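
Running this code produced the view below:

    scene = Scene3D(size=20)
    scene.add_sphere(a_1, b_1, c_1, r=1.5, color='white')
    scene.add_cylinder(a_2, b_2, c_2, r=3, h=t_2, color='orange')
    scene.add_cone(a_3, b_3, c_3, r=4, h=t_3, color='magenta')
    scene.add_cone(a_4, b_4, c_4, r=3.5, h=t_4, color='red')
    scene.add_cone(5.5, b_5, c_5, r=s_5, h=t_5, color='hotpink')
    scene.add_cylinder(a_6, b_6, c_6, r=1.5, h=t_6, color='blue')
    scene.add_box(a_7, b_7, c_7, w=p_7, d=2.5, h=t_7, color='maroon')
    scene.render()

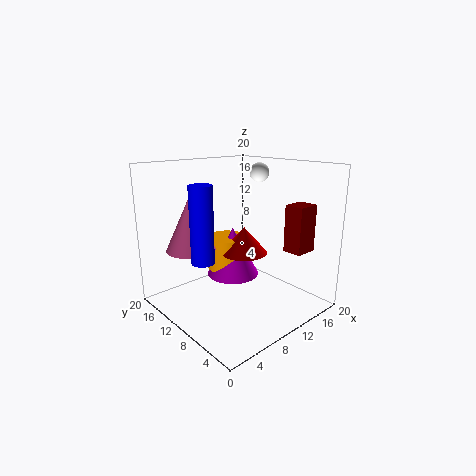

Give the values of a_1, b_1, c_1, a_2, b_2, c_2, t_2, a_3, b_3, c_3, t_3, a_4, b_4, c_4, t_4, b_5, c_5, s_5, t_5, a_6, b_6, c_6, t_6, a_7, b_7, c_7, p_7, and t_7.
a_1 = 17.5, b_1 = 13.5, c_1 = 18, a_2 = 12, b_2 = 15, c_2 = 3.5, t_2 = 5, a_3 = 12.5, b_3 = 14, c_3 = 2.5, t_3 = 7.5, a_4 = 13, b_4 = 12, c_4 = 6.5, t_4 = 4, b_5 = 15, c_5 = 8, s_5 = 3.5, t_5 = 7.5, a_6 = 4, b_6 = 10, c_6 = 8, t_6 = 10, a_7 = 12, b_7 = 1, c_7 = 9.5, p_7 = 3, t_7 = 6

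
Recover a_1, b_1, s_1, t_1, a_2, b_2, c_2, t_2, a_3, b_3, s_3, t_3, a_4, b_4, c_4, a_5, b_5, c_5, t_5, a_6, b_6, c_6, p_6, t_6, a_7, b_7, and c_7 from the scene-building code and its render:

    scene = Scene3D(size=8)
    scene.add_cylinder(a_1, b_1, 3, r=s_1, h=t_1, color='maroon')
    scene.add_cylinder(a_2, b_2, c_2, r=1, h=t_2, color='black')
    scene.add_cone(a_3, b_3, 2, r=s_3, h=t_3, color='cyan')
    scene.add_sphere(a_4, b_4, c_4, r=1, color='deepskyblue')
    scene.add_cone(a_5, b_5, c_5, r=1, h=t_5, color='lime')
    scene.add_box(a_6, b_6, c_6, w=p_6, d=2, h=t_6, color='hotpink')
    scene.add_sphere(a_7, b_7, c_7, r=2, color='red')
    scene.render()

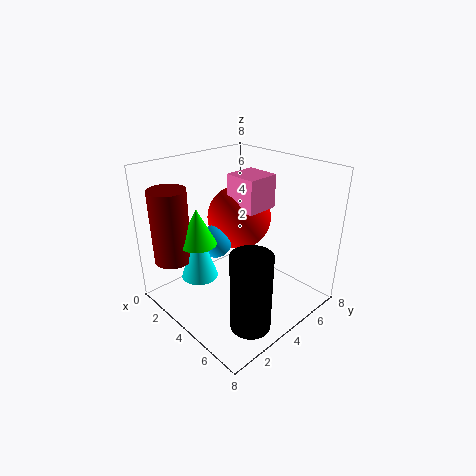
a_1 = 2; b_1 = 1; s_1 = 1; t_1 = 4; a_2 = 7; b_2 = 2; c_2 = 1; t_2 = 4; a_3 = 3; b_3 = 2; s_3 = 1; t_3 = 3; a_4 = 2; b_4 = 4; c_4 = 3; a_5 = 3; b_5 = 2; c_5 = 4; t_5 = 2; a_6 = 2; b_6 = 5; c_6 = 5; p_6 = 2; t_6 = 2; a_7 = 2; b_7 = 6; c_7 = 4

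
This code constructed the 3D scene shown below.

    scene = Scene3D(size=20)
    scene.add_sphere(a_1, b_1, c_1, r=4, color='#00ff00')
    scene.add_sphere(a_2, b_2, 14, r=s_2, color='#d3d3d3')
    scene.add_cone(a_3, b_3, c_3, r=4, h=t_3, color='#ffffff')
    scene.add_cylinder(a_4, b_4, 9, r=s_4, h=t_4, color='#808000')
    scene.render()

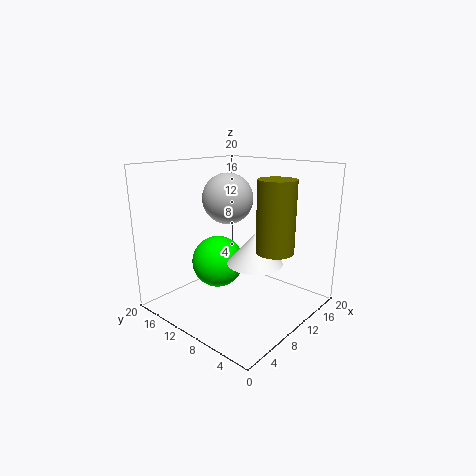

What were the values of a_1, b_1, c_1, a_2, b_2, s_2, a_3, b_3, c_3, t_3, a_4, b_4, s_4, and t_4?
a_1 = 11.5, b_1 = 15.5, c_1 = 4.5, a_2 = 14.5, b_2 = 16, s_2 = 4, a_3 = 12, b_3 = 8.5, c_3 = 6, t_3 = 4.5, a_4 = 11, b_4 = 4.5, s_4 = 2.5, t_4 = 9.5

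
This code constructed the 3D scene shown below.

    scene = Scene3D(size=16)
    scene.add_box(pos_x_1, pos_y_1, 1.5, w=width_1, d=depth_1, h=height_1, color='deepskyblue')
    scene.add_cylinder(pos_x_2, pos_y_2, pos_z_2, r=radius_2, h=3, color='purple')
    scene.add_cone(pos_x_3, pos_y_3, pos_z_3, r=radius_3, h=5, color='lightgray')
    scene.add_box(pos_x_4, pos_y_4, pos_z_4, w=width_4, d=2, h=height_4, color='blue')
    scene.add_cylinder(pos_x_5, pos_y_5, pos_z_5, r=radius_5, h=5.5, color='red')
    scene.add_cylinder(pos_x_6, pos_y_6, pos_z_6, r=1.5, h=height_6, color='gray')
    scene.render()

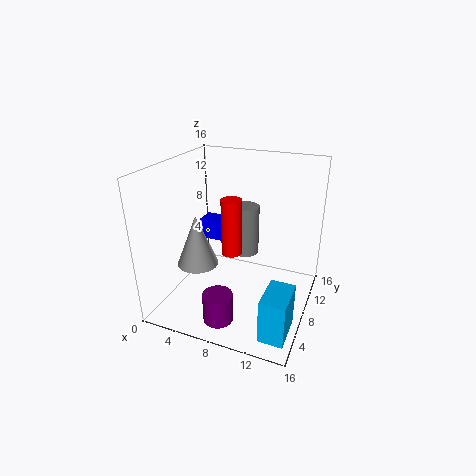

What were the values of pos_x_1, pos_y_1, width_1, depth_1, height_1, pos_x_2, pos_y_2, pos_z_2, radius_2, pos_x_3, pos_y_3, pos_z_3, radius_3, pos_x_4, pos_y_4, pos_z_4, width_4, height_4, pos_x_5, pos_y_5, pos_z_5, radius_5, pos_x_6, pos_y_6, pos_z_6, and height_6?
pos_x_1 = 13; pos_y_1 = 0.5; width_1 = 2.5; depth_1 = 4; height_1 = 4.5; pos_x_2 = 8.5; pos_y_2 = 1.5; pos_z_2 = 2; radius_2 = 1.5; pos_x_3 = 6; pos_y_3 = 2.5; pos_z_3 = 7.5; radius_3 = 2; pos_x_4 = 5; pos_y_4 = 5; pos_z_4 = 9; width_4 = 3.5; height_4 = 2; pos_x_5 = 9; pos_y_5 = 4; pos_z_5 = 8.5; radius_5 = 1; pos_x_6 = 8.5; pos_y_6 = 9; pos_z_6 = 6; height_6 = 5.5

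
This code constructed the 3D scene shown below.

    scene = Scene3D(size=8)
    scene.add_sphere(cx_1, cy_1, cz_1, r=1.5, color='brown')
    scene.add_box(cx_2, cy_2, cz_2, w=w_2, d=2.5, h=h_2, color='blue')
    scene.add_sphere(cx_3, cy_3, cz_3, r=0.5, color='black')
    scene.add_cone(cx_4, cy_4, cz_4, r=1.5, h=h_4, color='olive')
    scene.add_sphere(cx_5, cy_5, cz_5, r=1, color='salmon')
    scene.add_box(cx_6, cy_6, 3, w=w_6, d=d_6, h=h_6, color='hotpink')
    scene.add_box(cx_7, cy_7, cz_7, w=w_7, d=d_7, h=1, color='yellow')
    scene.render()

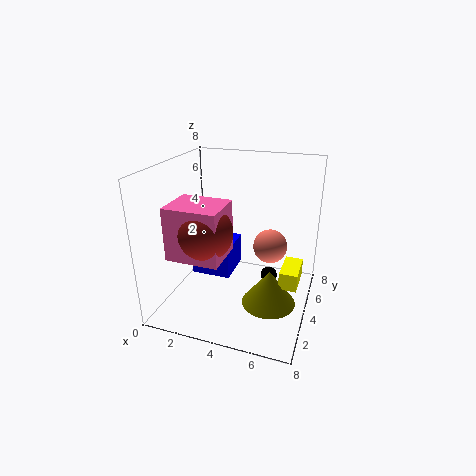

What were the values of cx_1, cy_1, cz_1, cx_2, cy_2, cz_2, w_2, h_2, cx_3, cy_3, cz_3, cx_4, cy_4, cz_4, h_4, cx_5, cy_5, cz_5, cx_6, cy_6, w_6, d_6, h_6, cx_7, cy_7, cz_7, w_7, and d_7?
cx_1 = 2.5, cy_1 = 3, cz_1 = 4.5, cx_2 = 0.5, cy_2 = 5, cz_2 = 0.5, w_2 = 2.5, h_2 = 2, cx_3 = 5.5, cy_3 = 5.5, cz_3 = 1, cx_4 = 6, cy_4 = 3.5, cz_4 = 0.5, h_4 = 2, cx_5 = 5.5, cy_5 = 5.5, cz_5 = 3, cx_6 = 0.5, cy_6 = 2, w_6 = 3, d_6 = 2.5, h_6 = 3, cx_7 = 6.5, cy_7 = 3.5, cz_7 = 1.5, w_7 = 1, d_7 = 2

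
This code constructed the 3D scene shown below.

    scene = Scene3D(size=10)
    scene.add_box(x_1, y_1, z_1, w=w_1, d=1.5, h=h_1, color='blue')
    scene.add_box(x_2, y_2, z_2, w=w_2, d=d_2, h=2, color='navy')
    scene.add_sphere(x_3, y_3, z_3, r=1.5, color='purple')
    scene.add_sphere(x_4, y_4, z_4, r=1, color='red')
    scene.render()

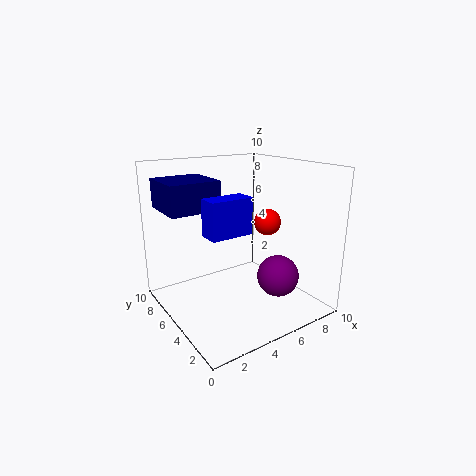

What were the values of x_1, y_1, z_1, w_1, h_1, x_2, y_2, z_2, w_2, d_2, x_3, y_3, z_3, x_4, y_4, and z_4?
x_1 = 2.5; y_1 = 4; z_1 = 5.5; w_1 = 3; h_1 = 2.5; x_2 = 0.5; y_2 = 5.5; z_2 = 7; w_2 = 3.5; d_2 = 3.5; x_3 = 7.5; y_3 = 3.5; z_3 = 2; x_4 = 8; y_4 = 5.5; z_4 = 5.5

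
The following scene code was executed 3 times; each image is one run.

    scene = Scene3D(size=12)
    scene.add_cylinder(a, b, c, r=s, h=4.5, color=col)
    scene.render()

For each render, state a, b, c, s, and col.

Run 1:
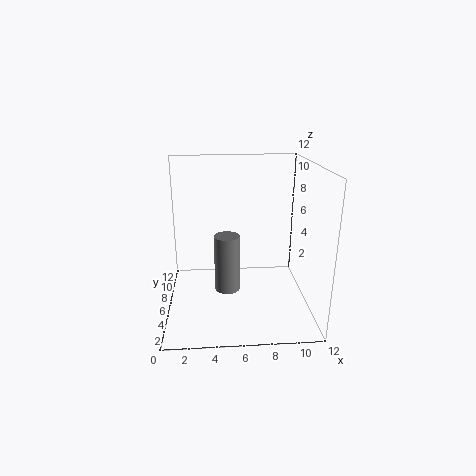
a = 5
b = 4
c = 2.5
s = 1
col = 'gray'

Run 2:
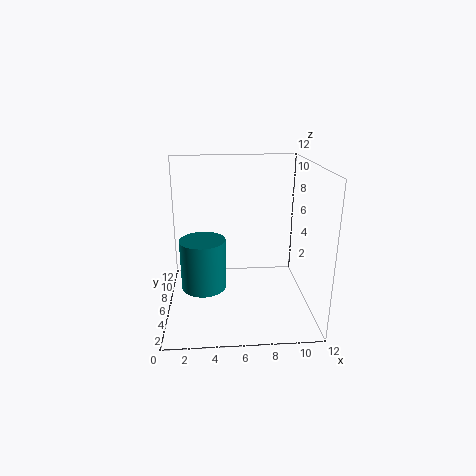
a = 3
b = 7
c = 1
s = 2
col = 'teal'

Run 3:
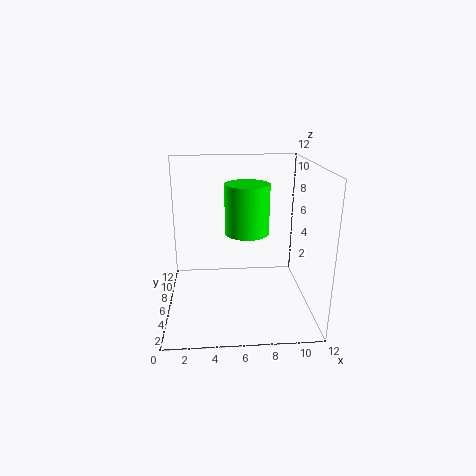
a = 7
b = 8.5
c = 5.5
s = 2
col = 'lime'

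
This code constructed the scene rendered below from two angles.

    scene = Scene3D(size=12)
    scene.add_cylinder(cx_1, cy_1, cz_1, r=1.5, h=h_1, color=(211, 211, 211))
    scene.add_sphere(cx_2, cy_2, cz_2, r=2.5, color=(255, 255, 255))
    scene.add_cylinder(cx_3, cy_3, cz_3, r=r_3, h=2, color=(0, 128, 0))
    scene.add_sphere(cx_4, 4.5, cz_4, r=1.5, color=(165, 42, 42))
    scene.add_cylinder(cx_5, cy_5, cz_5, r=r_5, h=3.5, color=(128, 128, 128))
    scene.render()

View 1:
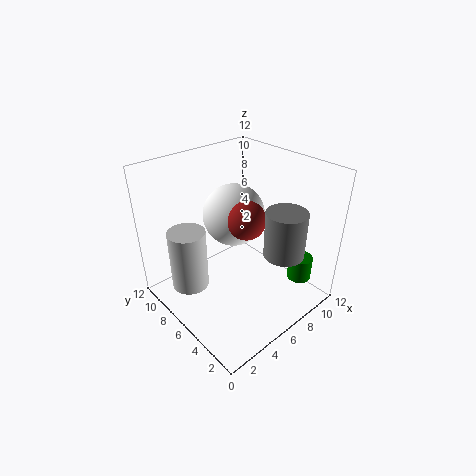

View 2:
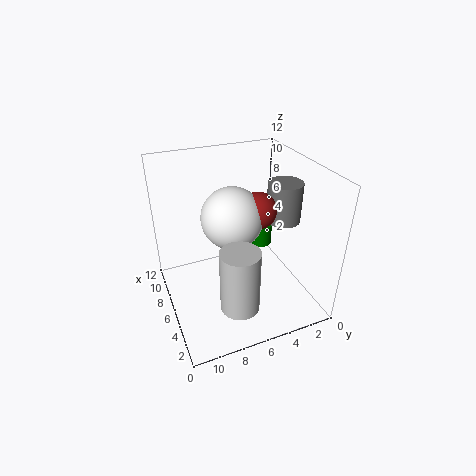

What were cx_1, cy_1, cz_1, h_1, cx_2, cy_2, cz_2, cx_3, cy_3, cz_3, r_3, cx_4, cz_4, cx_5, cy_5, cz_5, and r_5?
cx_1 = 2, cy_1 = 7.5, cz_1 = 2.5, h_1 = 5, cx_2 = 6, cy_2 = 6.5, cz_2 = 8, cx_3 = 9.5, cy_3 = 2, cz_3 = 2.5, r_3 = 1, cx_4 = 5.5, cz_4 = 8.5, cx_5 = 6.5, cy_5 = 1.5, cz_5 = 6.5, r_5 = 1.5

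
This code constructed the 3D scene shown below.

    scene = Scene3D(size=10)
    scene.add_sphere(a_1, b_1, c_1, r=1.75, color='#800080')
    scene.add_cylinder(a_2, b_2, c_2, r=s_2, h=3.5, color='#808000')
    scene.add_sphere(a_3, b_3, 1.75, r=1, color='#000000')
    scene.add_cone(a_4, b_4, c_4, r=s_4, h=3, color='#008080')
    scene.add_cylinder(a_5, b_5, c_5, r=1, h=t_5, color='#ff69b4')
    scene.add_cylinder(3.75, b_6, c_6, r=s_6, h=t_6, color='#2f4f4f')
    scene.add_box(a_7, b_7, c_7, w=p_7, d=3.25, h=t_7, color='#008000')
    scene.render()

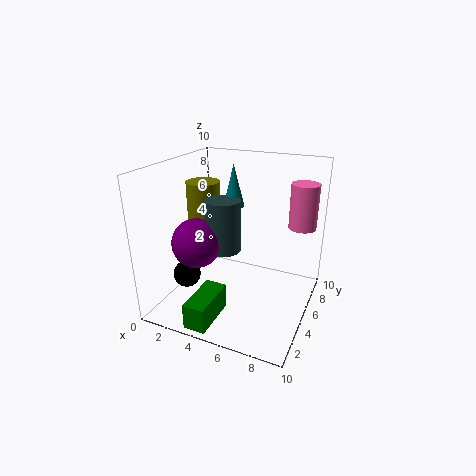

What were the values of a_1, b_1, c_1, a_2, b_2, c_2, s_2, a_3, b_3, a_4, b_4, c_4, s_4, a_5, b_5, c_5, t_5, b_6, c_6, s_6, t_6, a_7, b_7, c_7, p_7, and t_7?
a_1 = 2.25; b_1 = 4; c_1 = 4.5; a_2 = 1.5; b_2 = 6.5; c_2 = 4.75; s_2 = 1.25; a_3 = 1.25; b_3 = 4; a_4 = 4; b_4 = 6.5; c_4 = 6.75; s_4 = 0.75; a_5 = 8.75; b_5 = 8; c_5 = 5.25; t_5 = 3.25; b_6 = 5.25; c_6 = 3.75; s_6 = 1.25; t_6 = 3.75; a_7 = 3.25; b_7 = 0.25; c_7 = 0.25; p_7 = 1.5; t_7 = 1.75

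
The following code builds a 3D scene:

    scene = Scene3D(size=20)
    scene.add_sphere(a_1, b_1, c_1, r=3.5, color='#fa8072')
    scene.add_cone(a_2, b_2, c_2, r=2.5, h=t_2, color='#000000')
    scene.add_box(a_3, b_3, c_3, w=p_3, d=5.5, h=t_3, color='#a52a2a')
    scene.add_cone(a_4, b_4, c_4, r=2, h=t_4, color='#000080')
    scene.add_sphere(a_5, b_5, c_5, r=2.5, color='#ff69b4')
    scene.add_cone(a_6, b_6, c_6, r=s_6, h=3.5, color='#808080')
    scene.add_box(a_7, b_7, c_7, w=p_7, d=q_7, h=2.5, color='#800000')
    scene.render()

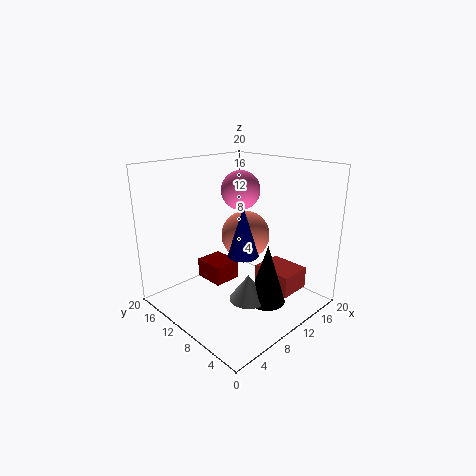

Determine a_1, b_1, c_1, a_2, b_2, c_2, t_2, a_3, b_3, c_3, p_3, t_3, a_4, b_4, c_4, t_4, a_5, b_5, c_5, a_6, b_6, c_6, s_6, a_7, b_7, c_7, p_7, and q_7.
a_1 = 12.5
b_1 = 11
c_1 = 9.5
a_2 = 10
b_2 = 4.5
c_2 = 2.5
t_2 = 8
a_3 = 11.5
b_3 = 2.5
c_3 = 3
p_3 = 4.5
t_3 = 3
a_4 = 8
b_4 = 7
c_4 = 9
t_4 = 6.5
a_5 = 9.5
b_5 = 9
c_5 = 17
a_6 = 8
b_6 = 6
c_6 = 3
s_6 = 2.5
a_7 = 4.5
b_7 = 8
c_7 = 5.5
p_7 = 3.5
q_7 = 4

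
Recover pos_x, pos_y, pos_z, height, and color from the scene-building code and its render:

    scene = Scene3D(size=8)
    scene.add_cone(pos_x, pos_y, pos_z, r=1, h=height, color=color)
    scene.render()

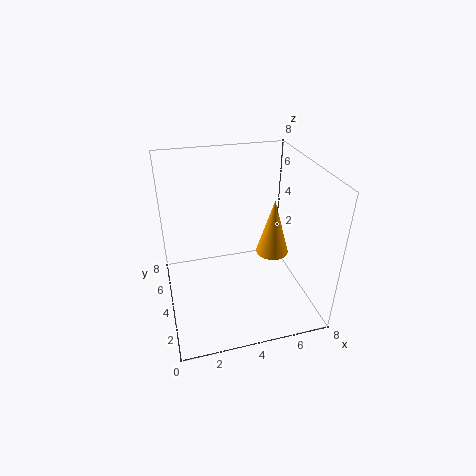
pos_x = 6.5; pos_y = 5; pos_z = 2; height = 3.5; color = 'orange'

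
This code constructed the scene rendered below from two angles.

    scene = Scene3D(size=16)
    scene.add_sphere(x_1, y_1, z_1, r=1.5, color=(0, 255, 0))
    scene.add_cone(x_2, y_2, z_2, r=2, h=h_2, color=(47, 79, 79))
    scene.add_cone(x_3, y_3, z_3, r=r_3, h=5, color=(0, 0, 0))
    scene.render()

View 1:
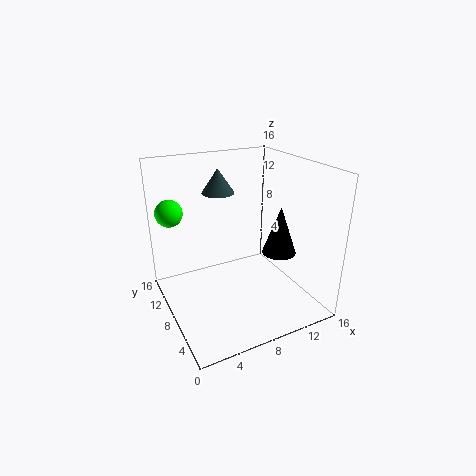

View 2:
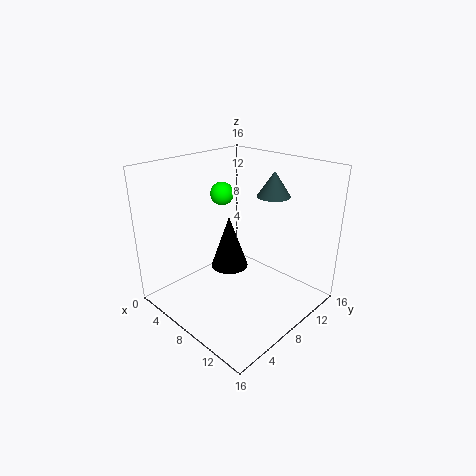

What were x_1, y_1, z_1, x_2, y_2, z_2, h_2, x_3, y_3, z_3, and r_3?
x_1 = 1.5; y_1 = 11.75; z_1 = 10.75; x_2 = 8.25; y_2 = 13.75; z_2 = 11.5; h_2 = 3; x_3 = 10.75; y_3 = 4; z_3 = 7.5; r_3 = 1.75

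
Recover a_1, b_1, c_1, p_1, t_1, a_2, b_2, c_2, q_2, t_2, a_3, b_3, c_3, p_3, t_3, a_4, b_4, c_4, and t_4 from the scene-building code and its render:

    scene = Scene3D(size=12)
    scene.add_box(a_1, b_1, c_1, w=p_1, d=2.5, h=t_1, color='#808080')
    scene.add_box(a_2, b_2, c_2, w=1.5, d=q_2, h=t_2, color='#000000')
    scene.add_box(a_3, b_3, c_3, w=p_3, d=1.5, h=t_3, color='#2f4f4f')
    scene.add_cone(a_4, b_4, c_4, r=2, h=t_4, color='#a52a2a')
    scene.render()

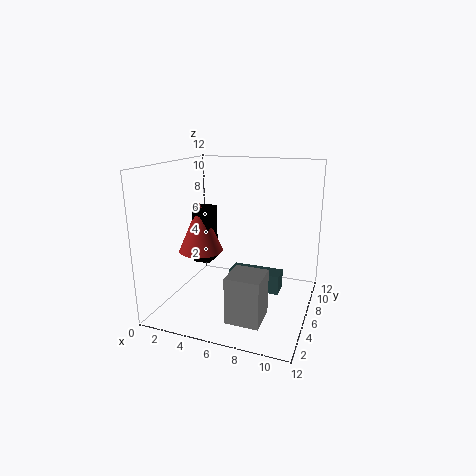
a_1 = 7, b_1 = 0.5, c_1 = 1.5, p_1 = 2.5, t_1 = 3.5, a_2 = 1.5, b_2 = 6.5, c_2 = 3, q_2 = 2, t_2 = 5, a_3 = 6, b_3 = 4, c_3 = 2.5, p_3 = 4, t_3 = 1.5, a_4 = 2, b_4 = 7, c_4 = 4, t_4 = 4.5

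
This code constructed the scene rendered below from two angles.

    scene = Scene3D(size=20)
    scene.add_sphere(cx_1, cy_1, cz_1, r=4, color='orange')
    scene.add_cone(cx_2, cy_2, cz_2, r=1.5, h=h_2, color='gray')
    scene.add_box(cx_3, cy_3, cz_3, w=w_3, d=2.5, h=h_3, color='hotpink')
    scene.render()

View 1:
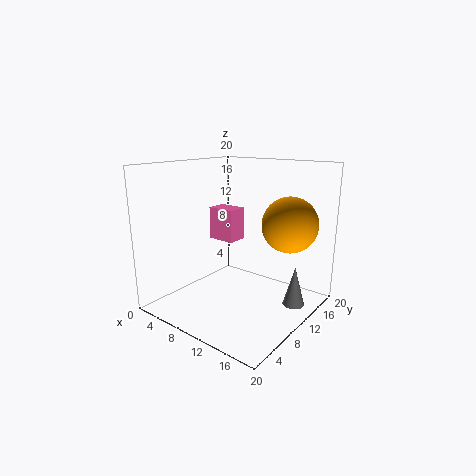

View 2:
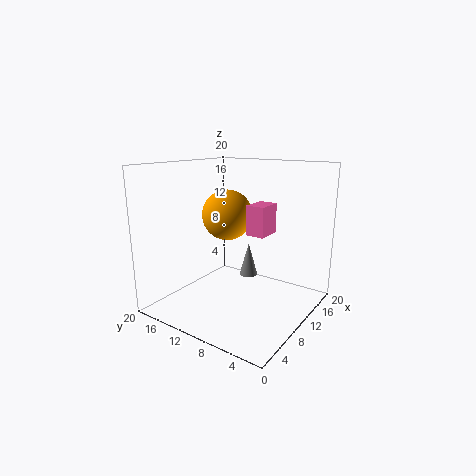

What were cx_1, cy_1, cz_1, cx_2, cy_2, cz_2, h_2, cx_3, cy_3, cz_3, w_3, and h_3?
cx_1 = 15
cy_1 = 15.5
cz_1 = 11.5
cx_2 = 17.5
cy_2 = 13
cz_2 = 1
h_2 = 5.5
cx_3 = 9
cy_3 = 5.5
cz_3 = 11
w_3 = 3.5
h_3 = 4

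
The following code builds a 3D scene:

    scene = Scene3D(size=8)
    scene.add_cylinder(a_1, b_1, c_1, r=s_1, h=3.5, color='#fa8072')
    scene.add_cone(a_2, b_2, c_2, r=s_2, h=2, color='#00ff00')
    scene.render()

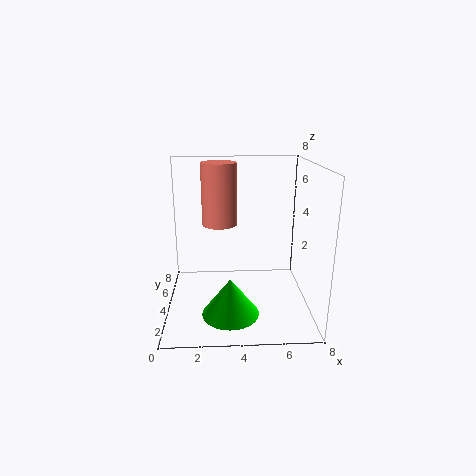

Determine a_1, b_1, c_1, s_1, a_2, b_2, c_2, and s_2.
a_1 = 3; b_1 = 5; c_1 = 4.5; s_1 = 1; a_2 = 3.5; b_2 = 2; c_2 = 0.5; s_2 = 1.5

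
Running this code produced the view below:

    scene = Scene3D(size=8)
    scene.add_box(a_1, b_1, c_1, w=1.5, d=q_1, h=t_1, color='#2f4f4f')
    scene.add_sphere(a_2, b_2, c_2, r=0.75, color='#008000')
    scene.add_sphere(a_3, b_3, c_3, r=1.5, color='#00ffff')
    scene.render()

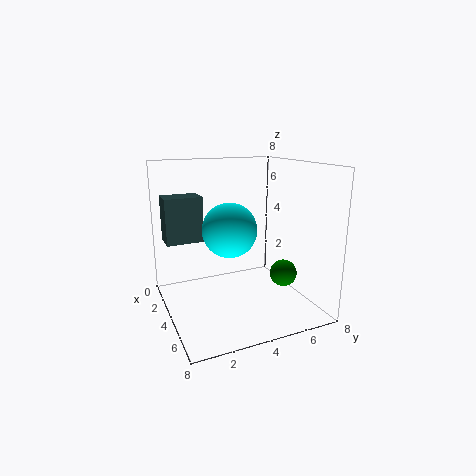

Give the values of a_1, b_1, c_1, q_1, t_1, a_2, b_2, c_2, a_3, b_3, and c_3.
a_1 = 0.25
b_1 = 0.5
c_1 = 3.25
q_1 = 2.25
t_1 = 2.75
a_2 = 5.25
b_2 = 6.25
c_2 = 2
a_3 = 4
b_3 = 3.5
c_3 = 4.5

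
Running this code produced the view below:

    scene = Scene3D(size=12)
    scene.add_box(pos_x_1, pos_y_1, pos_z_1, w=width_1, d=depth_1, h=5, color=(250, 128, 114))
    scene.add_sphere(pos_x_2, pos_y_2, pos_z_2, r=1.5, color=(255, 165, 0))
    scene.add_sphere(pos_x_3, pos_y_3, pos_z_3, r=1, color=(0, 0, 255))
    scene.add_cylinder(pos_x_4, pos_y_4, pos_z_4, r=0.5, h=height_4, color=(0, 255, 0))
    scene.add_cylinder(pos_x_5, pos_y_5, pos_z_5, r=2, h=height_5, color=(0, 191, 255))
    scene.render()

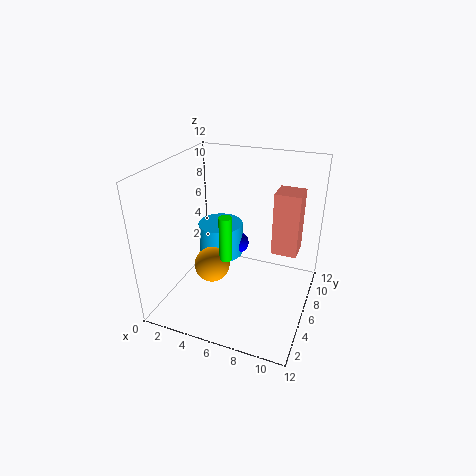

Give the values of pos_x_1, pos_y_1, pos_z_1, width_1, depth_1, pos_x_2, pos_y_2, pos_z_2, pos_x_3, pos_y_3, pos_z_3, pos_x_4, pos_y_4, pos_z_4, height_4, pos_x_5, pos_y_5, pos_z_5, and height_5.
pos_x_1 = 9
pos_y_1 = 5.5
pos_z_1 = 5.5
width_1 = 2
depth_1 = 2
pos_x_2 = 4
pos_y_2 = 5
pos_z_2 = 3.5
pos_x_3 = 5
pos_y_3 = 8.5
pos_z_3 = 4
pos_x_4 = 6
pos_y_4 = 3.5
pos_z_4 = 5.5
height_4 = 3.5
pos_x_5 = 3.5
pos_y_5 = 8
pos_z_5 = 3
height_5 = 3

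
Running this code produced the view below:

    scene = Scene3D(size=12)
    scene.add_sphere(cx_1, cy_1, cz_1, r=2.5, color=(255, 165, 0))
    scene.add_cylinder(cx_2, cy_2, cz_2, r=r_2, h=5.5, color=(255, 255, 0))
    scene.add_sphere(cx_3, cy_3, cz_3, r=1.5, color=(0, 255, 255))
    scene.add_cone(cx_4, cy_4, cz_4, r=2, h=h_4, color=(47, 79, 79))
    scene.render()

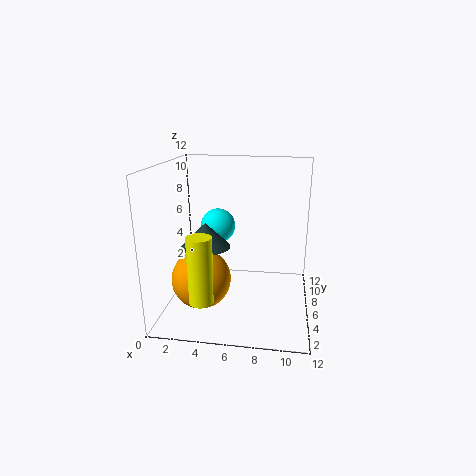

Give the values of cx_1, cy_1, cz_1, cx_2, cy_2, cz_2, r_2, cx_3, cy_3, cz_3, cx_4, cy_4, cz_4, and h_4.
cx_1 = 3; cy_1 = 5; cz_1 = 2.5; cx_2 = 3.5; cy_2 = 3; cz_2 = 1.5; r_2 = 1; cx_3 = 4; cy_3 = 7.5; cz_3 = 6.5; cx_4 = 3.5; cy_4 = 5; cz_4 = 5.5; h_4 = 2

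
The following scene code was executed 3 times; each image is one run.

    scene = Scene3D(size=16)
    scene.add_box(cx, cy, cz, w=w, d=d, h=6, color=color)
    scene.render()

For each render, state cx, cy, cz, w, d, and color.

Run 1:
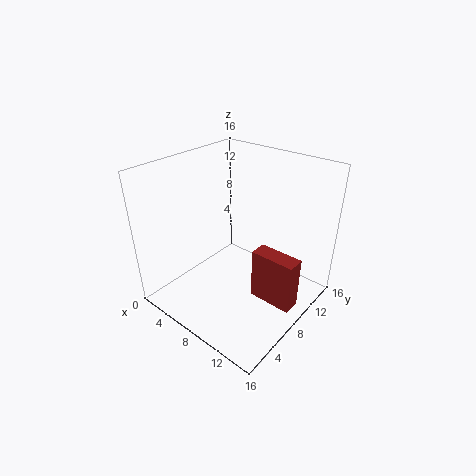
cx = 10
cy = 8
cz = 1
w = 5
d = 2
color = 'brown'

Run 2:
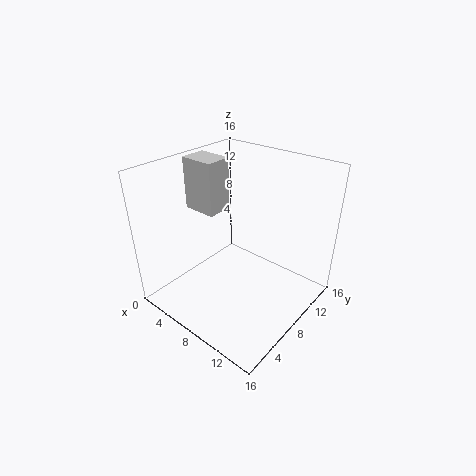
cx = 1
cy = 7
cz = 10
w = 4
d = 3
color = 'lightgray'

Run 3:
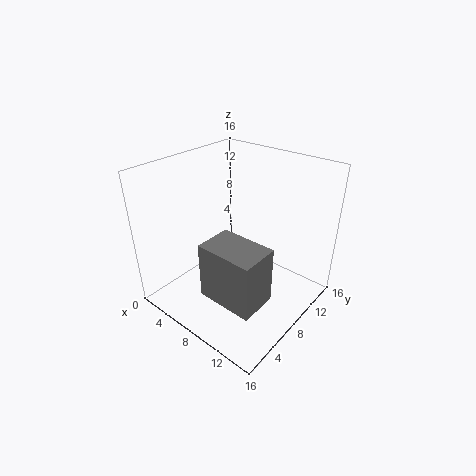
cx = 8
cy = 2
cz = 4
w = 6
d = 4
color = 'gray'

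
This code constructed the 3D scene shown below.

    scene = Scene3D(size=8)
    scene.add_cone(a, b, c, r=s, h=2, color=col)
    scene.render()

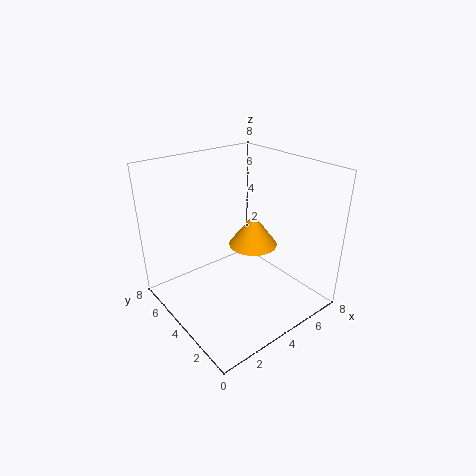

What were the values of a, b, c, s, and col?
a = 6
b = 5
c = 2.5
s = 1.5
col = 'orange'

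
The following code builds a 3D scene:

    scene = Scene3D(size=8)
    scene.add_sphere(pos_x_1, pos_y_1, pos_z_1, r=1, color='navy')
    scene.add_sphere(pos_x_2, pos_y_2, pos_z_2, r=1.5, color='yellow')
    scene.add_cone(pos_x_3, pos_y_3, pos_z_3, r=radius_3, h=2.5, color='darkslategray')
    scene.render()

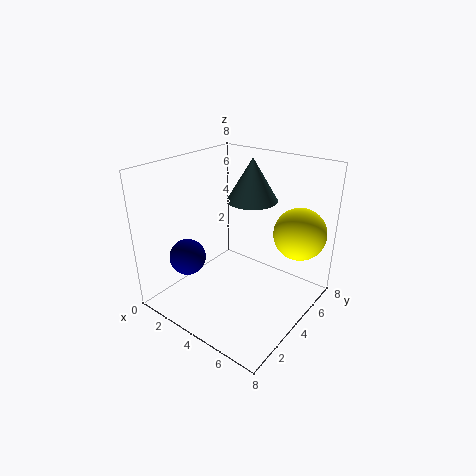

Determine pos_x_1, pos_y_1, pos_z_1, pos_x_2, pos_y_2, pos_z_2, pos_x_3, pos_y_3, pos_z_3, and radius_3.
pos_x_1 = 2, pos_y_1 = 2, pos_z_1 = 3, pos_x_2 = 6.5, pos_y_2 = 6.5, pos_z_2 = 4, pos_x_3 = 3.5, pos_y_3 = 6, pos_z_3 = 5.5, radius_3 = 1.5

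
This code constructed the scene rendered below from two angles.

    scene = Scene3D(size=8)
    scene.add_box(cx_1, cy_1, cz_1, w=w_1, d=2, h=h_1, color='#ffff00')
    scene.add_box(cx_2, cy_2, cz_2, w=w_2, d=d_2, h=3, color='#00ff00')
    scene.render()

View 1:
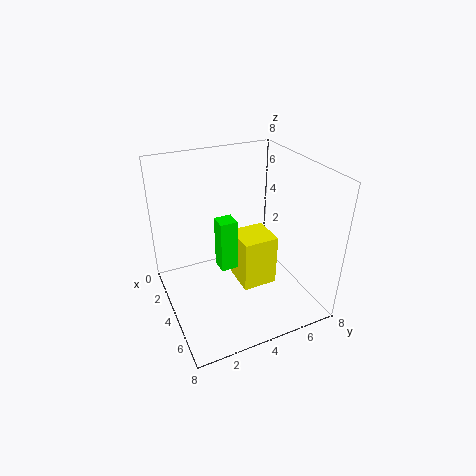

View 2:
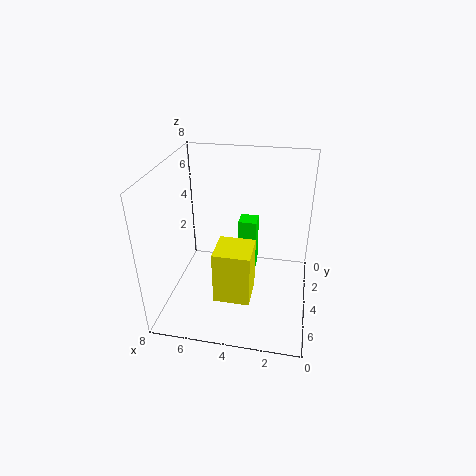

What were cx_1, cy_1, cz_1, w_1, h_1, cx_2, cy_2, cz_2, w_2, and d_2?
cx_1 = 3
cy_1 = 4
cz_1 = 1
w_1 = 2
h_1 = 3
cx_2 = 3
cy_2 = 3
cz_2 = 2
w_2 = 1
d_2 = 1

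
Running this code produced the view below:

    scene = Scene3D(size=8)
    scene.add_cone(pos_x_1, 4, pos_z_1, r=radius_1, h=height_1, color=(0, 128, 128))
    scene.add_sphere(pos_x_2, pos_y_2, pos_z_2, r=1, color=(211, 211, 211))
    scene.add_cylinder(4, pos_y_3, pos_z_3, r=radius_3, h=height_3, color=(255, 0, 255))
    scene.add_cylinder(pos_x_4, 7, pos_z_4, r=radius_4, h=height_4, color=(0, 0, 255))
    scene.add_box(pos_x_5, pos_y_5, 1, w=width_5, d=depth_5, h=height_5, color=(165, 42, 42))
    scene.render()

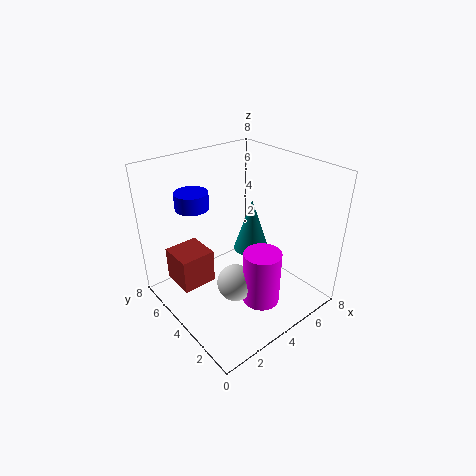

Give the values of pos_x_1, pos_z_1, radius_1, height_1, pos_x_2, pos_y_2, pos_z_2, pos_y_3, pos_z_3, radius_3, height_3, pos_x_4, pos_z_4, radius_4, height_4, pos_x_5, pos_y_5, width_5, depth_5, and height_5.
pos_x_1 = 5, pos_z_1 = 3, radius_1 = 1, height_1 = 3, pos_x_2 = 3, pos_y_2 = 3, pos_z_2 = 2, pos_y_3 = 2, pos_z_3 = 1, radius_3 = 1, height_3 = 3, pos_x_4 = 3, pos_z_4 = 5, radius_4 = 1, height_4 = 1, pos_x_5 = 1, pos_y_5 = 5, width_5 = 2, depth_5 = 2, height_5 = 2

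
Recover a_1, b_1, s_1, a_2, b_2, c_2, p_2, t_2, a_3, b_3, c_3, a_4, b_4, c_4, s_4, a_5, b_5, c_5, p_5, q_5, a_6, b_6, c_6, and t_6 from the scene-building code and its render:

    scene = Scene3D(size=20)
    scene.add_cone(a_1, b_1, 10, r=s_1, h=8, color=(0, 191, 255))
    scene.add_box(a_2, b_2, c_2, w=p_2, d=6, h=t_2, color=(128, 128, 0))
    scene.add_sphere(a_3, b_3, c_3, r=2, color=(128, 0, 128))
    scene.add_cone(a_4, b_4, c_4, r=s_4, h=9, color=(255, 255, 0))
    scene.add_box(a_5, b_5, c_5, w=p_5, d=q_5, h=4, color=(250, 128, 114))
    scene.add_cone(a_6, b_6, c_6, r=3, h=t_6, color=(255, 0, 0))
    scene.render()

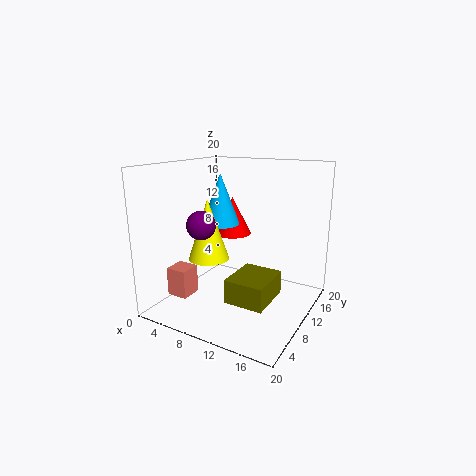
a_1 = 4; b_1 = 15; s_1 = 3; a_2 = 12; b_2 = 3; c_2 = 4; p_2 = 5; t_2 = 3; a_3 = 6; b_3 = 7; c_3 = 12; a_4 = 5; b_4 = 10; c_4 = 6; s_4 = 3; a_5 = 2; b_5 = 4; c_5 = 2; p_5 = 3; q_5 = 3; a_6 = 5; b_6 = 17; c_6 = 8; t_6 = 6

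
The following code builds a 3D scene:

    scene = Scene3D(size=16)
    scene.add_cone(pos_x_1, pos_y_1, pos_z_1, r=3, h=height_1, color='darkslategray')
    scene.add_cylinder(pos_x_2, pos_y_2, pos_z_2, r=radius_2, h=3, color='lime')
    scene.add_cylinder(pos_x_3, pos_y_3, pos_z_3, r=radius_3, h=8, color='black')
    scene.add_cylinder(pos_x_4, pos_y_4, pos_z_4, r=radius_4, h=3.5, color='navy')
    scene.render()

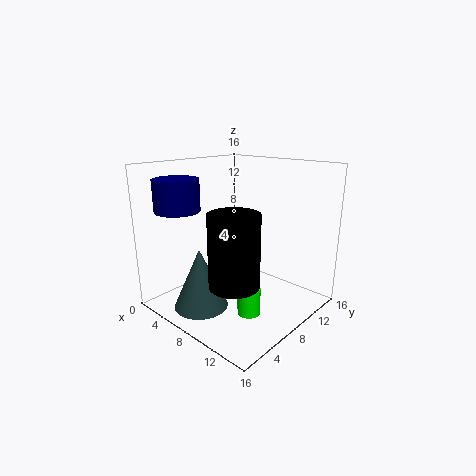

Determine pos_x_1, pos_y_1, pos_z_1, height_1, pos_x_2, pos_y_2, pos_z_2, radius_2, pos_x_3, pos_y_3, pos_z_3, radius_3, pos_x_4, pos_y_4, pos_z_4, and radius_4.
pos_x_1 = 6, pos_y_1 = 4, pos_z_1 = 0.5, height_1 = 6.75, pos_x_2 = 10.75, pos_y_2 = 6.75, pos_z_2 = 0.25, radius_2 = 1.25, pos_x_3 = 9.5, pos_y_3 = 5.75, pos_z_3 = 3.5, radius_3 = 2.75, pos_x_4 = 3, pos_y_4 = 3.75, pos_z_4 = 11, radius_4 = 2.5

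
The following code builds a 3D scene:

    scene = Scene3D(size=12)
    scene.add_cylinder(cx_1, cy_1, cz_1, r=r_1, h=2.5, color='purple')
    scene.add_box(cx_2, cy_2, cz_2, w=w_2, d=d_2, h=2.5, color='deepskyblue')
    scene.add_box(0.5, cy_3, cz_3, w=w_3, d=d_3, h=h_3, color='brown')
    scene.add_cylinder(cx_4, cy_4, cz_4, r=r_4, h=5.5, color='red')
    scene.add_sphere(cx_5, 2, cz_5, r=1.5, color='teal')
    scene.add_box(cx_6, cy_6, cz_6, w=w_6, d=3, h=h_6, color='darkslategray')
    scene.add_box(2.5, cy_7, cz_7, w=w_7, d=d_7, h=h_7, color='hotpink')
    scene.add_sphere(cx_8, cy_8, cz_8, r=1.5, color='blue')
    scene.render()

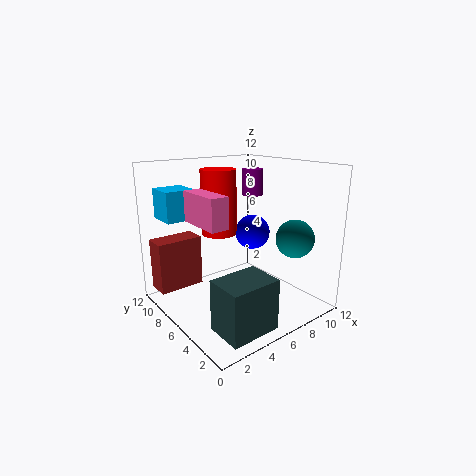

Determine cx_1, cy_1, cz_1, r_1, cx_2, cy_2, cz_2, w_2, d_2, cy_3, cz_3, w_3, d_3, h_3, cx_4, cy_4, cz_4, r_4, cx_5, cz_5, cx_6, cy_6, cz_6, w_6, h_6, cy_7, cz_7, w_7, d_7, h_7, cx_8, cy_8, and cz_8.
cx_1 = 10.5; cy_1 = 9.5; cz_1 = 8.5; r_1 = 1; cx_2 = 1; cy_2 = 8.5; cz_2 = 7.5; w_2 = 2.5; d_2 = 2.5; cy_3 = 9.5; cz_3 = 1; w_3 = 4; d_3 = 2; h_3 = 4.5; cx_4 = 5.5; cy_4 = 8; cz_4 = 6; r_4 = 1.5; cx_5 = 8.5; cz_5 = 6.5; cx_6 = 1.5; cy_6 = 0.5; cz_6 = 0.5; w_6 = 4; h_6 = 4; cy_7 = 4.5; cz_7 = 7.5; w_7 = 1.5; d_7 = 4; h_7 = 2.5; cx_8 = 8; cy_8 = 6.5; cz_8 = 6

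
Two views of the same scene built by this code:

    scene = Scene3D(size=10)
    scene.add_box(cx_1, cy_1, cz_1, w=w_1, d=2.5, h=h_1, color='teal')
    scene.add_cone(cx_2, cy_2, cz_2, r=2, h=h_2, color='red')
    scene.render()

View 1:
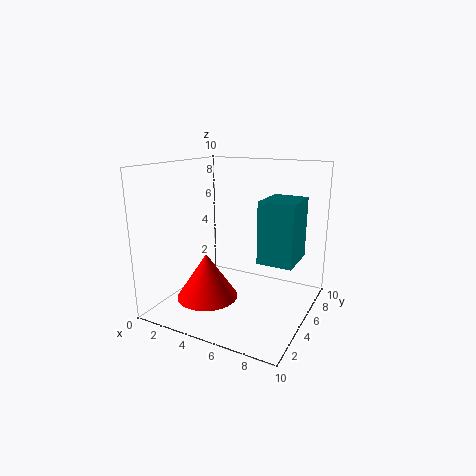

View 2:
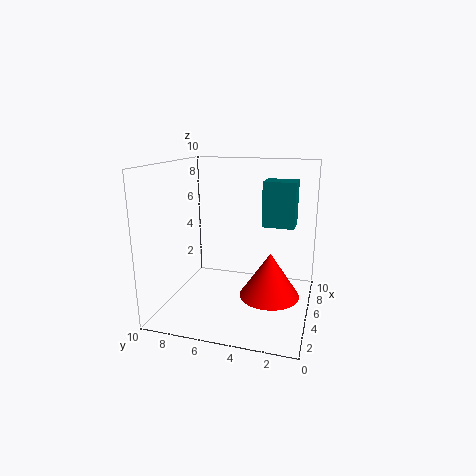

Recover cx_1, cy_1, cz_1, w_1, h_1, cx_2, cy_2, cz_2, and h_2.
cx_1 = 8
cy_1 = 1.5
cz_1 = 5
w_1 = 2
h_1 = 3.5
cx_2 = 4
cy_2 = 2.5
cz_2 = 1.5
h_2 = 3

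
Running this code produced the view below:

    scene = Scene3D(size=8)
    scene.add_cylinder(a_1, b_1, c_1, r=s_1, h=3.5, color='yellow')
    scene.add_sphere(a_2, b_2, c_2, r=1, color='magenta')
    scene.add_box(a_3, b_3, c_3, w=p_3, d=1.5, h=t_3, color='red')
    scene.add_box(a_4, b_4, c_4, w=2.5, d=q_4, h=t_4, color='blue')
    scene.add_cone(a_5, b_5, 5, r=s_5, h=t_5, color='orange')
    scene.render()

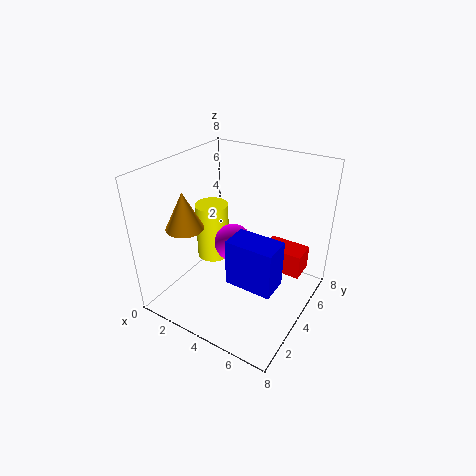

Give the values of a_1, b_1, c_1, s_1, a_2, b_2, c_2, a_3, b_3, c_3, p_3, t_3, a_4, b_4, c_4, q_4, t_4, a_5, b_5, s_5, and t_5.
a_1 = 1.5, b_1 = 5, c_1 = 1.5, s_1 = 1, a_2 = 4, b_2 = 3.5, c_2 = 4, a_3 = 4.5, b_3 = 6, c_3 = 1, p_3 = 2.5, t_3 = 1.5, a_4 = 4.5, b_4 = 2, c_4 = 2.5, q_4 = 1.5, t_4 = 2.5, a_5 = 2, b_5 = 2, s_5 = 1, t_5 = 2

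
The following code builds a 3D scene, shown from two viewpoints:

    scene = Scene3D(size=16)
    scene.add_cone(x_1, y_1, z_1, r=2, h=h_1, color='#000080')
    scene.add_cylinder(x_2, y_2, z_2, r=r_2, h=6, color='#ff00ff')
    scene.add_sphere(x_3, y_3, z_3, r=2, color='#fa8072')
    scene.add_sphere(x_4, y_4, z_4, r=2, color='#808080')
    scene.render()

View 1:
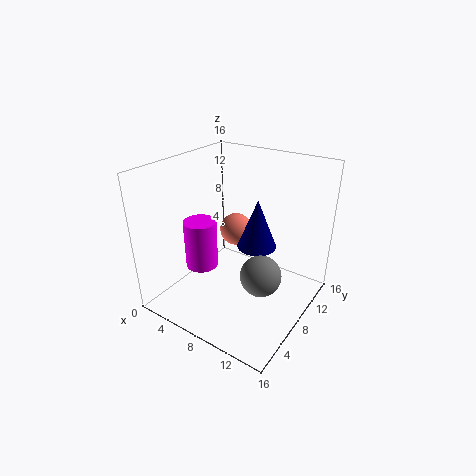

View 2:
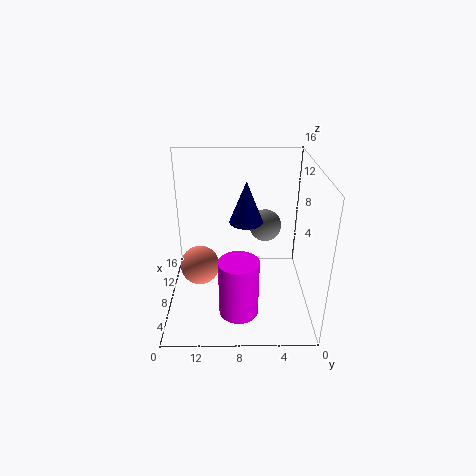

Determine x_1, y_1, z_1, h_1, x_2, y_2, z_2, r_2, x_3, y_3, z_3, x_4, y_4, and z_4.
x_1 = 11
y_1 = 7
z_1 = 8.5
h_1 = 5
x_2 = 2.5
y_2 = 8
z_2 = 2.5
r_2 = 2
x_3 = 5
y_3 = 12
z_3 = 6.5
x_4 = 13
y_4 = 4.5
z_4 = 7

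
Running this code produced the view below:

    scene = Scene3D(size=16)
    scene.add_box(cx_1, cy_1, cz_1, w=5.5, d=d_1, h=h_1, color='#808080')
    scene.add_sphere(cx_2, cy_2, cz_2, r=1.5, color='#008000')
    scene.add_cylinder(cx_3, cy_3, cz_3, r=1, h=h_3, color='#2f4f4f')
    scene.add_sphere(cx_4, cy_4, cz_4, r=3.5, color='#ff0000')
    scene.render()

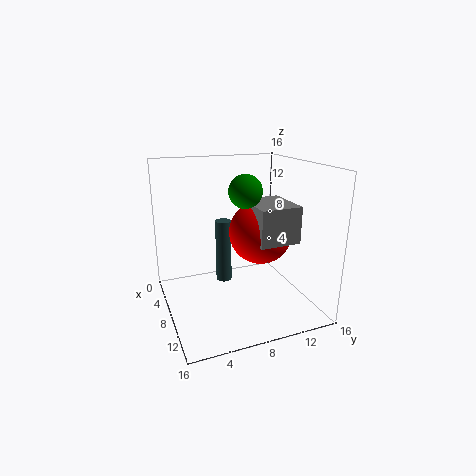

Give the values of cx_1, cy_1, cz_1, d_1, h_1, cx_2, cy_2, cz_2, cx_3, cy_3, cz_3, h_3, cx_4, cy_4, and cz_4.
cx_1 = 6.5, cy_1 = 9, cz_1 = 8, d_1 = 4.5, h_1 = 4, cx_2 = 13.5, cy_2 = 6.5, cz_2 = 14.5, cx_3 = 3, cy_3 = 8, cz_3 = 0.5, h_3 = 8, cx_4 = 8.5, cy_4 = 10.5, cz_4 = 8.5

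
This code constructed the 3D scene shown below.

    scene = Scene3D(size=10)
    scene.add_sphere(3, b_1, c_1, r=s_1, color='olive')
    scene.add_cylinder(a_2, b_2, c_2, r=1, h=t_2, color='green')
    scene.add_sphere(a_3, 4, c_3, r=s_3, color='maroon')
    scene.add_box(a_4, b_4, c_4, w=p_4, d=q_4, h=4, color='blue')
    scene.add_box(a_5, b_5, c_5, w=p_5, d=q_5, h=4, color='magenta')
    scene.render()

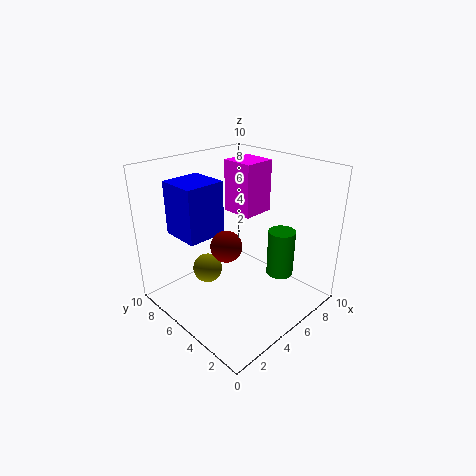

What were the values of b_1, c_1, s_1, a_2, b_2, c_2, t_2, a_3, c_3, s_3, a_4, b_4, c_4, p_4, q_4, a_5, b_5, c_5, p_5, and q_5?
b_1 = 6, c_1 = 3, s_1 = 1, a_2 = 8, b_2 = 3.5, c_2 = 1.5, t_2 = 3.5, a_3 = 3, c_3 = 5.5, s_3 = 1, a_4 = 2.5, b_4 = 7, c_4 = 4.5, p_4 = 3, q_4 = 3, a_5 = 7, b_5 = 6, c_5 = 5.5, p_5 = 2.5, q_5 = 2.5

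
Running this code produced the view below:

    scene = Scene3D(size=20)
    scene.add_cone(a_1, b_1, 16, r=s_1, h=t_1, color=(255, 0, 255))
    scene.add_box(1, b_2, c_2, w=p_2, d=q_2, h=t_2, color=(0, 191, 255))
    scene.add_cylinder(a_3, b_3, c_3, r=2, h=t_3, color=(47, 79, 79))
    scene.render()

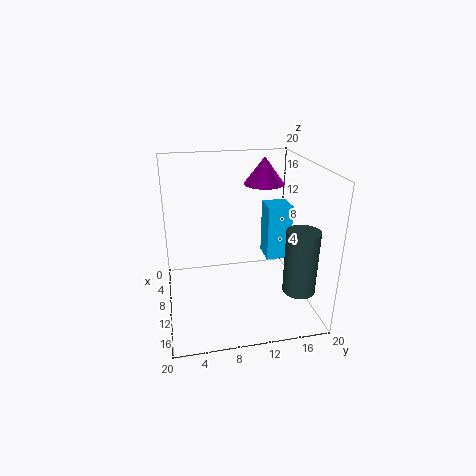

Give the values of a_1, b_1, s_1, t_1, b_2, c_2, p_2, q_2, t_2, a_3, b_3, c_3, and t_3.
a_1 = 5, b_1 = 15, s_1 = 3, t_1 = 4, b_2 = 16, c_2 = 3, p_2 = 4, q_2 = 4, t_2 = 9, a_3 = 18, b_3 = 16, c_3 = 6, t_3 = 8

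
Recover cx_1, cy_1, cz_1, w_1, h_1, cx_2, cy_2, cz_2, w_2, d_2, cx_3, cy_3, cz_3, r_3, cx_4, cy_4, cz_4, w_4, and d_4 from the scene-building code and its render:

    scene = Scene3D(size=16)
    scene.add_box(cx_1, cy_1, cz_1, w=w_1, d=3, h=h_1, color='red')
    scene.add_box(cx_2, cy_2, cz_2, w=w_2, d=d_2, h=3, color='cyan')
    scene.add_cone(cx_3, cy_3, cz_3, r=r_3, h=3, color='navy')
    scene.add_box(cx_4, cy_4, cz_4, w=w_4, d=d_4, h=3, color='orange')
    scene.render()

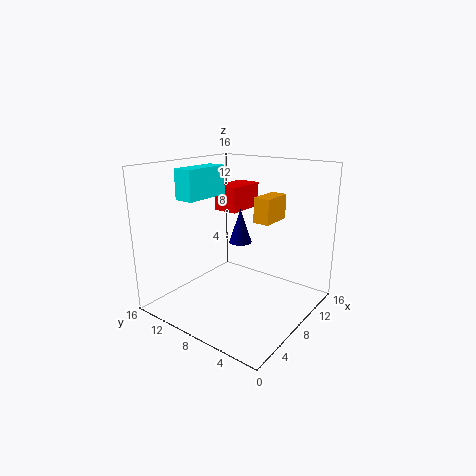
cx_1 = 10; cy_1 = 10; cz_1 = 10; w_1 = 5; h_1 = 3; cx_2 = 2; cy_2 = 9; cz_2 = 13; w_2 = 5; d_2 = 2; cx_3 = 3; cy_3 = 4; cz_3 = 10; r_3 = 1; cx_4 = 11; cy_4 = 6; cz_4 = 9; w_4 = 4; d_4 = 2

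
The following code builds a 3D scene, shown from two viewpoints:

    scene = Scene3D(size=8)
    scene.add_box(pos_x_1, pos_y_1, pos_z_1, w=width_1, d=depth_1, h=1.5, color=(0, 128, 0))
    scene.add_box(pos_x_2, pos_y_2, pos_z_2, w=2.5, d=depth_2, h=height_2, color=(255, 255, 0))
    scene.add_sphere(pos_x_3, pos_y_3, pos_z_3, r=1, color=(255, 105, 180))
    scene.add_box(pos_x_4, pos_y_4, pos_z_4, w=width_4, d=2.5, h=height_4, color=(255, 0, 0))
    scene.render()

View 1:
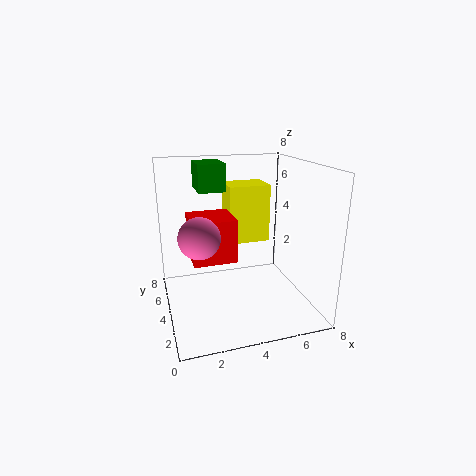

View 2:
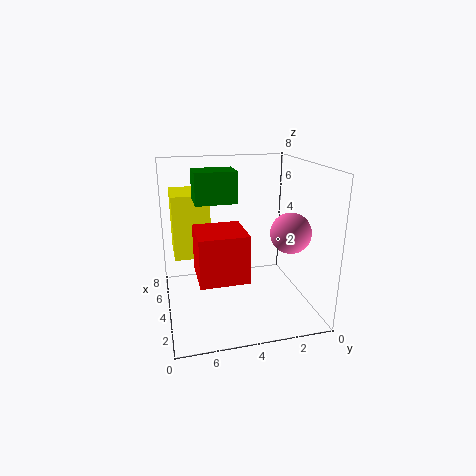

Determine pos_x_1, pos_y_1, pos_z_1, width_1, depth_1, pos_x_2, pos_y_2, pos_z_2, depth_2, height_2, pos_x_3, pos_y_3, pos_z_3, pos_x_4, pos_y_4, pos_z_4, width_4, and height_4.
pos_x_1 = 2; pos_y_1 = 4.5; pos_z_1 = 6.5; width_1 = 1.5; depth_1 = 2; pos_x_2 = 4; pos_y_2 = 5.5; pos_z_2 = 3; depth_2 = 2; height_2 = 3.5; pos_x_3 = 1.5; pos_y_3 = 2; pos_z_3 = 5; pos_x_4 = 1.5; pos_y_4 = 4; pos_z_4 = 2.5; width_4 = 2.5; height_4 = 2.5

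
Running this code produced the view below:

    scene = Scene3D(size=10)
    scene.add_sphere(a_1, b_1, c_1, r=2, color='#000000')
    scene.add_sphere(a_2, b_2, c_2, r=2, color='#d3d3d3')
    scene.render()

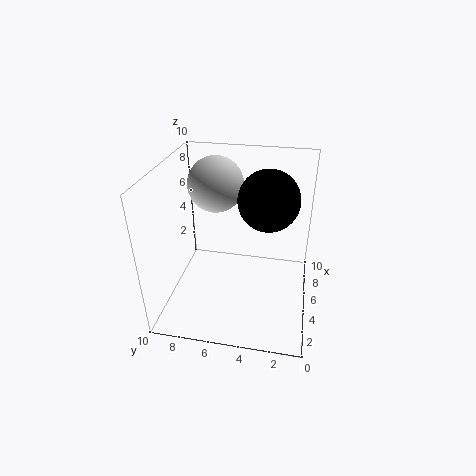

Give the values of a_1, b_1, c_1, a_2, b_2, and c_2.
a_1 = 5
b_1 = 3
c_1 = 8
a_2 = 7
b_2 = 7
c_2 = 8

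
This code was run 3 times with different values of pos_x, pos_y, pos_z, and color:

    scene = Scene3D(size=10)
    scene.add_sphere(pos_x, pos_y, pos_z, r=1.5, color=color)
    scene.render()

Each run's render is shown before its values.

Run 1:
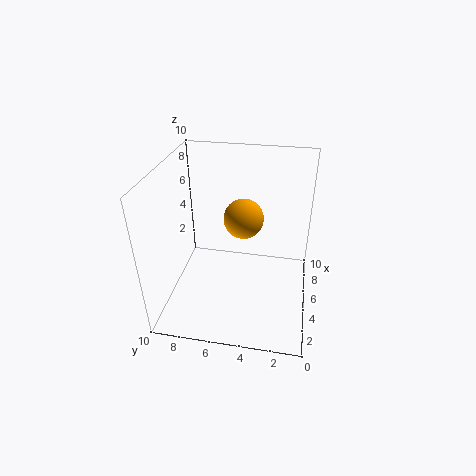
pos_x = 7.25, pos_y = 5, pos_z = 5.25, color = 'orange'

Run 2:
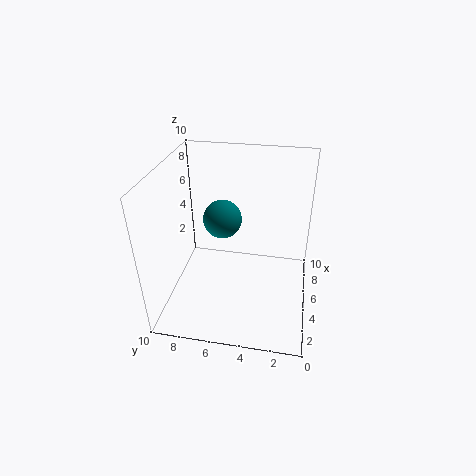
pos_x = 7.75, pos_y = 6.75, pos_z = 4.75, color = 'teal'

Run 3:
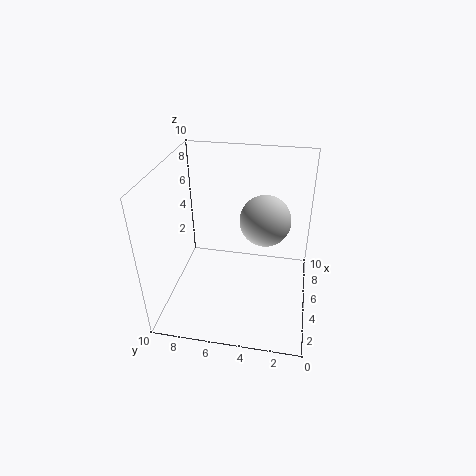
pos_x = 3, pos_y = 3, pos_z = 7.75, color = 'lightgray'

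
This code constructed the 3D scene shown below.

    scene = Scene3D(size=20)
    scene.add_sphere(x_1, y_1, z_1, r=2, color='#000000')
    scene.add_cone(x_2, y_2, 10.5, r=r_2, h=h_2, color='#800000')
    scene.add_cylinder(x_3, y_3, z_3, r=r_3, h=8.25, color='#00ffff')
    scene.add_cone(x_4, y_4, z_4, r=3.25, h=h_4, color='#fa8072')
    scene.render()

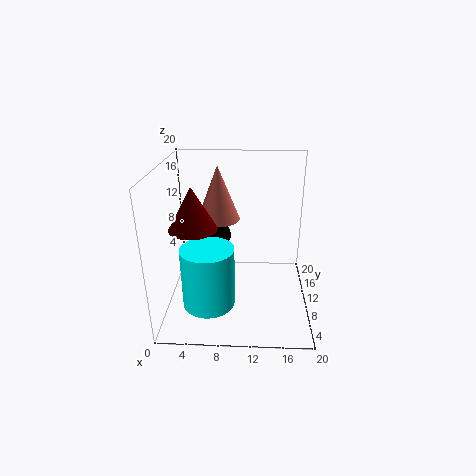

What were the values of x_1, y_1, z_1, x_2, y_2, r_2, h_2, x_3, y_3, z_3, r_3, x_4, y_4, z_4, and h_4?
x_1 = 6.5, y_1 = 17, z_1 = 7, x_2 = 3.5, y_2 = 11.5, r_2 = 3.5, h_2 = 6.25, x_3 = 6.25, y_3 = 5.75, z_3 = 2.25, r_3 = 3.5, x_4 = 6.75, y_4 = 15.5, z_4 = 10.5, h_4 = 8.25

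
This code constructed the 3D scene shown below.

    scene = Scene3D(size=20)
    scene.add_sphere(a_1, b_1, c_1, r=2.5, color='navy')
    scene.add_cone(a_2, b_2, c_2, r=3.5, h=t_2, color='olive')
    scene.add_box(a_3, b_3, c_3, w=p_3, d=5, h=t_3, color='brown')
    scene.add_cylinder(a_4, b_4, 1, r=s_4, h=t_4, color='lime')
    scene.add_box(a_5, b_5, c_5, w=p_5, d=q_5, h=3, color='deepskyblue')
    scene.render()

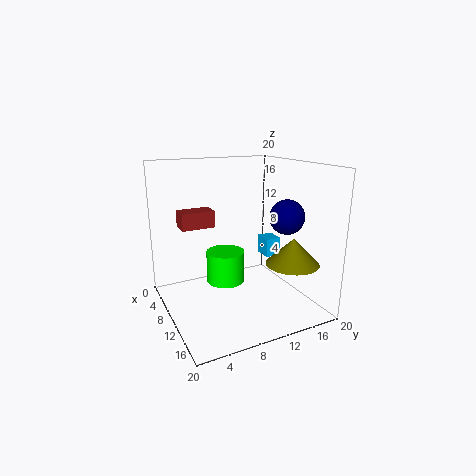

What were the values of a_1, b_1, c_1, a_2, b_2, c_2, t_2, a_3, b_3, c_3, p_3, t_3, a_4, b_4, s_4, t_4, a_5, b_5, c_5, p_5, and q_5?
a_1 = 11.5; b_1 = 17; c_1 = 12.5; a_2 = 16; b_2 = 15; c_2 = 7.5; t_2 = 3.5; a_3 = 2.5; b_3 = 3.5; c_3 = 10.5; p_3 = 3; t_3 = 2.5; a_4 = 4.5; b_4 = 10.5; s_4 = 3; t_4 = 5; a_5 = 3.5; b_5 = 17; c_5 = 4.5; p_5 = 3; q_5 = 2.5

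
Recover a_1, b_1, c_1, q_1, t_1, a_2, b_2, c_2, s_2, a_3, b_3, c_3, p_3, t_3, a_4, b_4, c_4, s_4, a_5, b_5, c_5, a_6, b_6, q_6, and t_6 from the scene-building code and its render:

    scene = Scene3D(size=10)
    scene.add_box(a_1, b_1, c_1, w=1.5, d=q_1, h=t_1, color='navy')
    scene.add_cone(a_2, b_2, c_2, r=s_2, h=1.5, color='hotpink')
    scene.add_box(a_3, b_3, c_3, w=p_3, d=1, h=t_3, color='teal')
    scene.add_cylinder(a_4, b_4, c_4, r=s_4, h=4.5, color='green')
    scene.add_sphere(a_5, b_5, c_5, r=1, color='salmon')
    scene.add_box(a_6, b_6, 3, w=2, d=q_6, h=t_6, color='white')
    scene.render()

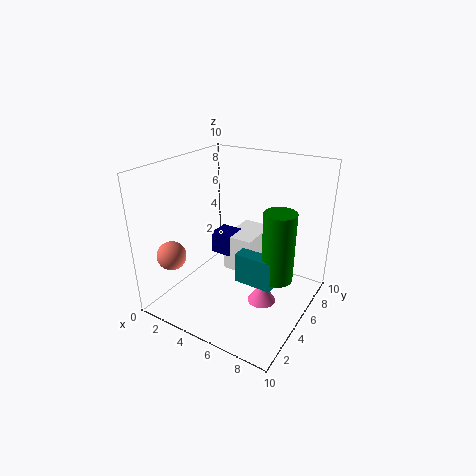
a_1 = 3.5, b_1 = 4, c_1 = 4, q_1 = 1.5, t_1 = 1.5, a_2 = 7, b_2 = 5, c_2 = 0.5, s_2 = 1, a_3 = 6, b_3 = 3, c_3 = 3, p_3 = 2.5, t_3 = 2, a_4 = 8.5, b_4 = 4, c_4 = 3.5, s_4 = 1, a_5 = 1.5, b_5 = 2, c_5 = 4, a_6 = 4.5, b_6 = 4, q_6 = 3, t_6 = 2.5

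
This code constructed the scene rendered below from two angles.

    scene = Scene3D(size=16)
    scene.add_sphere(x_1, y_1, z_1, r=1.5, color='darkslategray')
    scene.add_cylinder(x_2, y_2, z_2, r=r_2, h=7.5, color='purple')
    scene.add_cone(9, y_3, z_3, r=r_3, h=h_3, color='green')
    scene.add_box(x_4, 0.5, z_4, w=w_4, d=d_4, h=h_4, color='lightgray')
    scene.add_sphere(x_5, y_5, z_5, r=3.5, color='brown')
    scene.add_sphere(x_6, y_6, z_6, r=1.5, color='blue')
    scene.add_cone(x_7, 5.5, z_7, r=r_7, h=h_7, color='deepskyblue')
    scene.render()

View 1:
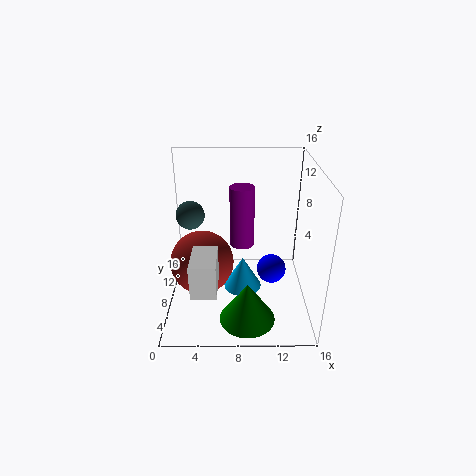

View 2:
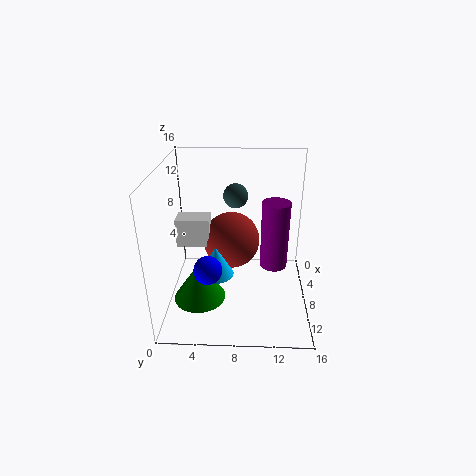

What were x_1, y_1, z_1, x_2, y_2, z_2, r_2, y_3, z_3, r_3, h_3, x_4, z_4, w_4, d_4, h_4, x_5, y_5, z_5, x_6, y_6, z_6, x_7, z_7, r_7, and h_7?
x_1 = 3; y_1 = 7.5; z_1 = 11; x_2 = 8.5; y_2 = 12; z_2 = 5; r_2 = 1.5; y_3 = 3.5; z_3 = 0.5; r_3 = 3; h_3 = 4.5; x_4 = 3.5; z_4 = 5.5; w_4 = 2.5; d_4 = 4; h_4 = 3.5; x_5 = 4; y_5 = 7; z_5 = 5.5; x_6 = 11.5; y_6 = 5; z_6 = 6; x_7 = 8.5; z_7 = 3.5; r_7 = 2; h_7 = 3.5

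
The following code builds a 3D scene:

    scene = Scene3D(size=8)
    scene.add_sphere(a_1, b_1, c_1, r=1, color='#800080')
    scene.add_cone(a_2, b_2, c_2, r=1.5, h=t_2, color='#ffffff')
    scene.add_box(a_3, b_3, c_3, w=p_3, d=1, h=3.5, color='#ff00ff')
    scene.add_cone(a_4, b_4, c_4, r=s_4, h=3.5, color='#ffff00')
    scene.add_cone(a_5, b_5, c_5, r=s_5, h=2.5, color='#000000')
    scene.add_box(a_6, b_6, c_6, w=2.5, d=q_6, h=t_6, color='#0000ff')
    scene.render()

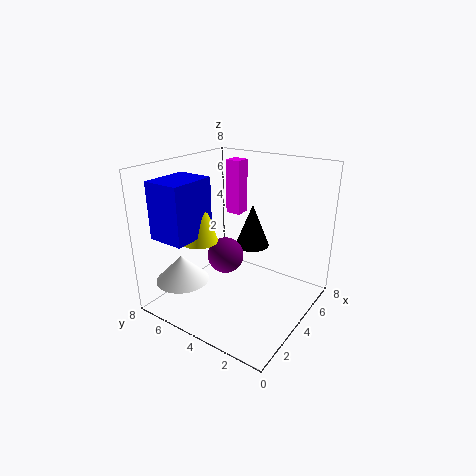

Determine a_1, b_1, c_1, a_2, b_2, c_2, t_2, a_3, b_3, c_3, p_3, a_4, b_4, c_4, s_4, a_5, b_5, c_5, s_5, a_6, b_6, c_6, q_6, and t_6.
a_1 = 3.5
b_1 = 4.5
c_1 = 3
a_2 = 2
b_2 = 6.5
c_2 = 1.5
t_2 = 1.5
a_3 = 7
b_3 = 6
c_3 = 4
p_3 = 1
a_4 = 2.5
b_4 = 5.5
c_4 = 4
s_4 = 1
a_5 = 5.5
b_5 = 4
c_5 = 3
s_5 = 1
a_6 = 0.5
b_6 = 5
c_6 = 4.5
q_6 = 2
t_6 = 3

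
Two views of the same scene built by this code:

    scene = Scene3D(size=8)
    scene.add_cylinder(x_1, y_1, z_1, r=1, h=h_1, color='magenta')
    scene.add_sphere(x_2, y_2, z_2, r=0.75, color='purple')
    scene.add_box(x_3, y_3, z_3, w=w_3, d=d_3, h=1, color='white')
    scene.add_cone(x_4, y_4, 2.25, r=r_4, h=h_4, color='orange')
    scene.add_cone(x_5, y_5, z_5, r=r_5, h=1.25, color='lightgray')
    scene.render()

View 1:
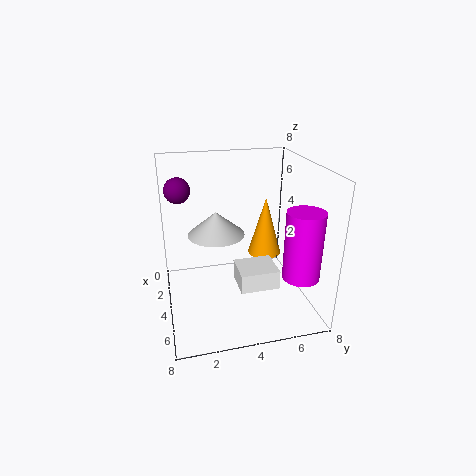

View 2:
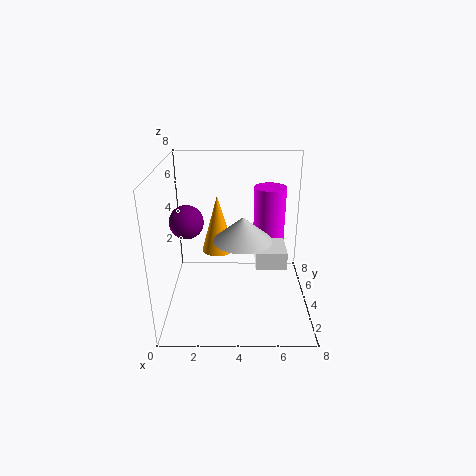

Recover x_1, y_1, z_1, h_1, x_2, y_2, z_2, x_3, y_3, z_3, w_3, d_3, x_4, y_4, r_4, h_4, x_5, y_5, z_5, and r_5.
x_1 = 6; y_1 = 7; z_1 = 2.25; h_1 = 3.75; x_2 = 1.75; y_2 = 1; z_2 = 6.25; x_3 = 5; y_3 = 3.5; z_3 = 2.25; w_3 = 1.75; d_3 = 2; x_4 = 2.75; y_4 = 6; r_4 = 1; h_4 = 3.5; x_5 = 4.25; y_5 = 2.75; z_5 = 4.5; r_5 = 1.5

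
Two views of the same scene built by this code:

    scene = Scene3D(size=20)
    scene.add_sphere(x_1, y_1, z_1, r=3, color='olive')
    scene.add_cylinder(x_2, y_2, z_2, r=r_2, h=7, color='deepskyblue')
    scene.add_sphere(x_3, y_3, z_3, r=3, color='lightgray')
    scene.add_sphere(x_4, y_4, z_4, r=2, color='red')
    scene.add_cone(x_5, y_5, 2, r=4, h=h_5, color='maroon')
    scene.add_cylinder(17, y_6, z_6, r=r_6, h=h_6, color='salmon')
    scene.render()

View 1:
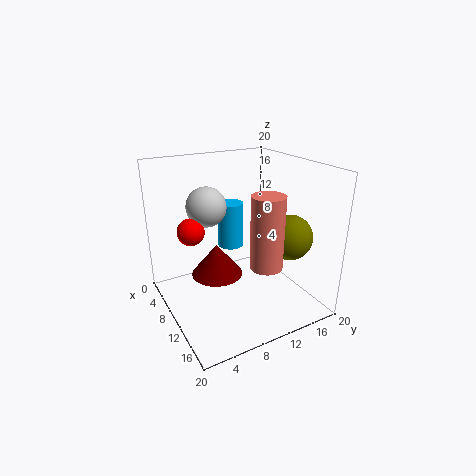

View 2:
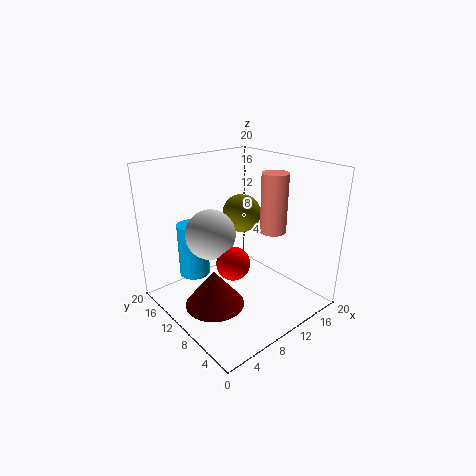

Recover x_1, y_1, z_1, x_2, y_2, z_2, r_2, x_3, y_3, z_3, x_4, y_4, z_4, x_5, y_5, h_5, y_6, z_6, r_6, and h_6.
x_1 = 15; y_1 = 15; z_1 = 11; x_2 = 4; y_2 = 12; z_2 = 6; r_2 = 2; x_3 = 4; y_3 = 8; z_3 = 13; x_4 = 5; y_4 = 5; z_4 = 10; x_5 = 5; y_5 = 9; h_5 = 5; y_6 = 10; z_6 = 9; r_6 = 2; h_6 = 9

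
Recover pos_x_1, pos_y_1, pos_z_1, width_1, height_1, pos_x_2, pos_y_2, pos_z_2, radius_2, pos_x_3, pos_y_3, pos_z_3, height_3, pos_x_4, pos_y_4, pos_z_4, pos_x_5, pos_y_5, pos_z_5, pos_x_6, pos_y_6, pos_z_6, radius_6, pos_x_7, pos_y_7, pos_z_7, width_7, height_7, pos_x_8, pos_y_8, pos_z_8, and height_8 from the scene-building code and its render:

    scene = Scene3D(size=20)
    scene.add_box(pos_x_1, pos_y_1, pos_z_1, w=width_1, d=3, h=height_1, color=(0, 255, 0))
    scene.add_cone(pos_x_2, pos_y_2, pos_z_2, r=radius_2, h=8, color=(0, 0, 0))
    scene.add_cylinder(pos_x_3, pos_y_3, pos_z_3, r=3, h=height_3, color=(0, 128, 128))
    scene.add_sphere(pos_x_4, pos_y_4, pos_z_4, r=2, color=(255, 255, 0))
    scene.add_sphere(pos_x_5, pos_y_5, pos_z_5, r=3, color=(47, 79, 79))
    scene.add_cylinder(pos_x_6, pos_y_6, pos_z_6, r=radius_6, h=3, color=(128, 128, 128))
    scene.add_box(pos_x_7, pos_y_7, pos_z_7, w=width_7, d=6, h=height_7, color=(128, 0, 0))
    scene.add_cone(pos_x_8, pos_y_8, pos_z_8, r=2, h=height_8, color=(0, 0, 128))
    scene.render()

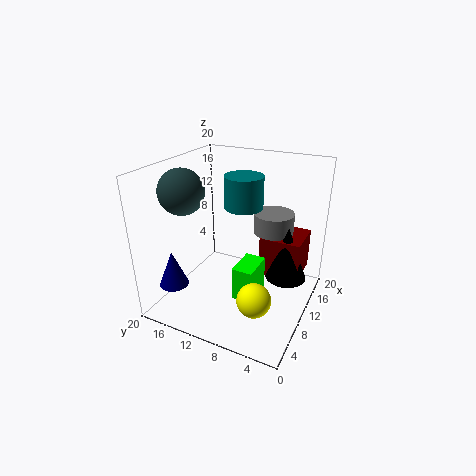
pos_x_1 = 8; pos_y_1 = 7; pos_z_1 = 1; width_1 = 5; height_1 = 5; pos_x_2 = 14; pos_y_2 = 4; pos_z_2 = 3; radius_2 = 3; pos_x_3 = 16; pos_y_3 = 12; pos_z_3 = 12; height_3 = 5; pos_x_4 = 2; pos_y_4 = 4; pos_z_4 = 7; pos_x_5 = 6; pos_y_5 = 16; pos_z_5 = 17; pos_x_6 = 16; pos_y_6 = 7; pos_z_6 = 9; radius_6 = 3; pos_x_7 = 13; pos_y_7 = 2; pos_z_7 = 3; width_7 = 6; height_7 = 6; pos_x_8 = 4; pos_y_8 = 17; pos_z_8 = 4; height_8 = 5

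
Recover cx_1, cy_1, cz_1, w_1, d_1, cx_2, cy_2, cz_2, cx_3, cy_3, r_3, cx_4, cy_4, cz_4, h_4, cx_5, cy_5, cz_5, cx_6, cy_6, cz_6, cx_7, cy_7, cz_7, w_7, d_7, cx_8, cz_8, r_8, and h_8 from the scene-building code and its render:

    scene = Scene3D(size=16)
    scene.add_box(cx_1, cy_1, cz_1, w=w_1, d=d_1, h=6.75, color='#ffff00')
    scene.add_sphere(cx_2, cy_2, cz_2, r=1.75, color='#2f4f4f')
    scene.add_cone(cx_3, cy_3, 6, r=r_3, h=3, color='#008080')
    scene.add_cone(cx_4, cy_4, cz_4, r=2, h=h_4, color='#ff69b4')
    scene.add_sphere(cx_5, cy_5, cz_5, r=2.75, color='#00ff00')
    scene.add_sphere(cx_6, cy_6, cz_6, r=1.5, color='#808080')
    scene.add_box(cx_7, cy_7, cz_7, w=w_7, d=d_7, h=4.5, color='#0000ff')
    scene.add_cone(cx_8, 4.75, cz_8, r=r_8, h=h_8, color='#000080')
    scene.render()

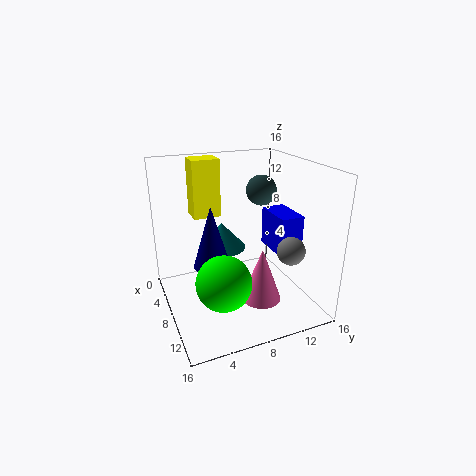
cx_1 = 1.25
cy_1 = 4.25
cz_1 = 9.25
w_1 = 2.75
d_1 = 3.25
cx_2 = 6
cy_2 = 11.75
cz_2 = 12.5
cx_3 = 5.5
cy_3 = 7
r_3 = 2.75
cx_4 = 13
cy_4 = 8.5
cz_4 = 3.25
h_4 = 5.5
cx_5 = 12.75
cy_5 = 4.5
cz_5 = 5.75
cx_6 = 12.25
cy_6 = 12.25
cz_6 = 7.5
cx_7 = 5.5
cy_7 = 12.25
cz_7 = 5.75
w_7 = 4.75
d_7 = 2.75
cx_8 = 8.5
cz_8 = 5.5
r_8 = 2
h_8 = 6.75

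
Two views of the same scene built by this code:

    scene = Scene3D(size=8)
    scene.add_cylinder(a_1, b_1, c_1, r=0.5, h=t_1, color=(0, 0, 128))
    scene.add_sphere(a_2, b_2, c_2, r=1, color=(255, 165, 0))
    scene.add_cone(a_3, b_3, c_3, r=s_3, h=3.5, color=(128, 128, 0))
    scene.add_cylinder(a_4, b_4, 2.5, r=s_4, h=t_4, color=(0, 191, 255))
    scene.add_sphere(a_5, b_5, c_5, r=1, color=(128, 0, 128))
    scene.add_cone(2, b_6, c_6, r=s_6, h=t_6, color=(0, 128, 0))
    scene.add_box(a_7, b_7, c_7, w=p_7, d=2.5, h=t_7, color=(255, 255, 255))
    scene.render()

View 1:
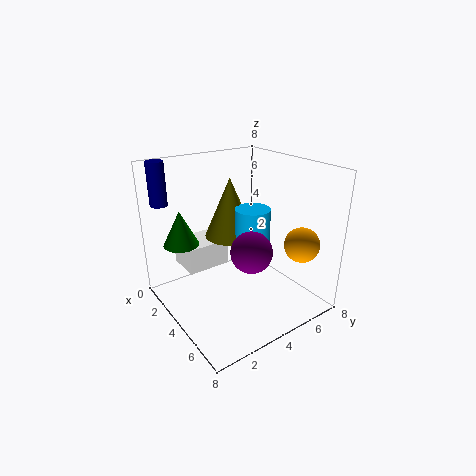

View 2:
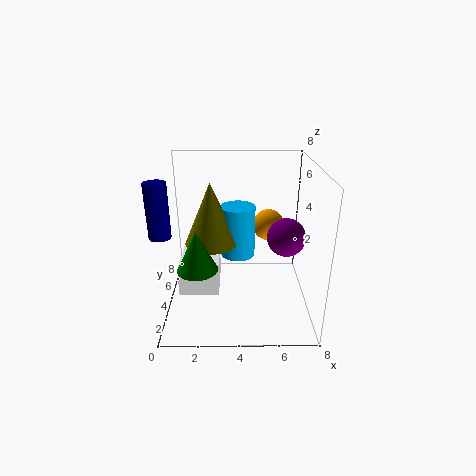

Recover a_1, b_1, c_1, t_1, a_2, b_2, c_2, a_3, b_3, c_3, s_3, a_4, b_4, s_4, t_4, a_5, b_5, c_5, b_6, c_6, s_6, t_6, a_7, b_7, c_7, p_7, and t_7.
a_1 = 0.5, b_1 = 1, c_1 = 5.5, t_1 = 2.5, a_2 = 6, b_2 = 7, c_2 = 3.5, a_3 = 2.5, b_3 = 4.5, c_3 = 3.5, s_3 = 1.5, a_4 = 4, b_4 = 5, s_4 = 1, t_4 = 3, a_5 = 6.5, b_5 = 3, c_5 = 4.5, b_6 = 1.5, c_6 = 3.5, s_6 = 1, t_6 = 2, a_7 = 1, b_7 = 1.5, c_7 = 2, p_7 = 2, t_7 = 1.5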